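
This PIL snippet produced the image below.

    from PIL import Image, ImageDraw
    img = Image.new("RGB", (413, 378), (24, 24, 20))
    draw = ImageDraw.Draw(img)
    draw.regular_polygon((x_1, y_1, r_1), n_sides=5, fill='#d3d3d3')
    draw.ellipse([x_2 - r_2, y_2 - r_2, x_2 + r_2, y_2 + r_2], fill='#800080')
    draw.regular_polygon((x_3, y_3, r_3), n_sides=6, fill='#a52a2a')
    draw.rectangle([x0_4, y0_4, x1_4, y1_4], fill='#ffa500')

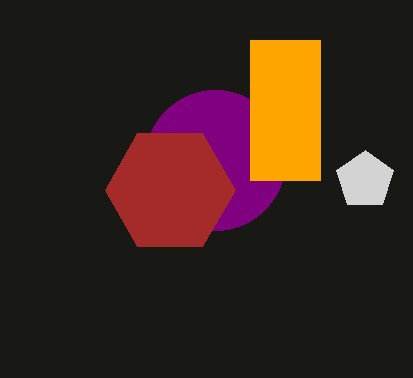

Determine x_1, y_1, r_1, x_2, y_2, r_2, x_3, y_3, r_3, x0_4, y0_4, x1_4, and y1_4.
x_1 = 365
y_1 = 180
r_1 = 30
x_2 = 215
y_2 = 160
r_2 = 70
x_3 = 170
y_3 = 190
r_3 = 65
x0_4 = 250
y0_4 = 40
x1_4 = 320
y1_4 = 180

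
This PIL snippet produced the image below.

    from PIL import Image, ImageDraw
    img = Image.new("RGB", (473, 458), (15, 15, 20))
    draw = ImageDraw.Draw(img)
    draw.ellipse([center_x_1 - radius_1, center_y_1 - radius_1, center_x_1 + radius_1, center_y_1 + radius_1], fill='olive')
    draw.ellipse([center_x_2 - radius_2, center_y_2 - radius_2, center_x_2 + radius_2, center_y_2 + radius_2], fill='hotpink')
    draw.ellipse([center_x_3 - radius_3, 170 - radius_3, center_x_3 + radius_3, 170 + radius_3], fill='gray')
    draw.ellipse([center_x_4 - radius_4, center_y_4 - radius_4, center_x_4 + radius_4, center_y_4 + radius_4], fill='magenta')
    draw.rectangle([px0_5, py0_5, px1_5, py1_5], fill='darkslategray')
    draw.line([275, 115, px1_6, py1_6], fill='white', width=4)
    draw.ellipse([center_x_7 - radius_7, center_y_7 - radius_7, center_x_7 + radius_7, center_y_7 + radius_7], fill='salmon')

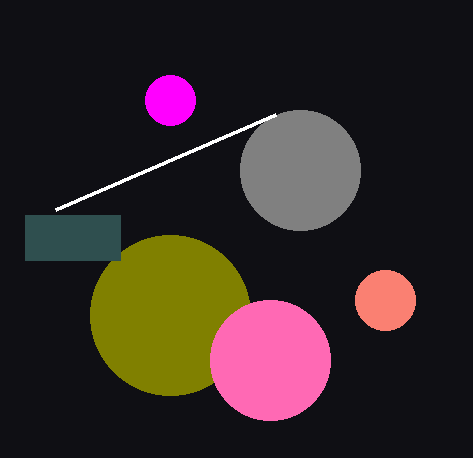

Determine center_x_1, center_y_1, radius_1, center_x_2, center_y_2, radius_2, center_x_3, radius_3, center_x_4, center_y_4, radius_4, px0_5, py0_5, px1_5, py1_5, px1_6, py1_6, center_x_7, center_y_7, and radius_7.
center_x_1 = 170, center_y_1 = 315, radius_1 = 80, center_x_2 = 270, center_y_2 = 360, radius_2 = 60, center_x_3 = 300, radius_3 = 60, center_x_4 = 170, center_y_4 = 100, radius_4 = 25, px0_5 = 25, py0_5 = 215, px1_5 = 120, py1_5 = 260, px1_6 = 55, py1_6 = 210, center_x_7 = 385, center_y_7 = 300, radius_7 = 30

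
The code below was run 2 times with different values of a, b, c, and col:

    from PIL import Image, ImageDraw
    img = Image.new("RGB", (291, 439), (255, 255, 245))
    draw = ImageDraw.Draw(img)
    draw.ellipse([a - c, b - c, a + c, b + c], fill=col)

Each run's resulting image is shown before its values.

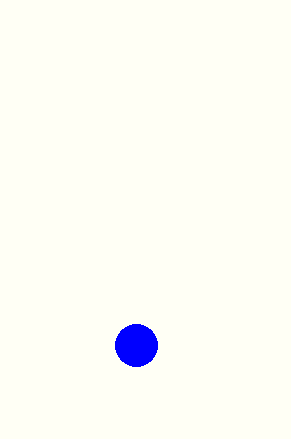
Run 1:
a = 136; b = 345; c = 21; col = 'blue'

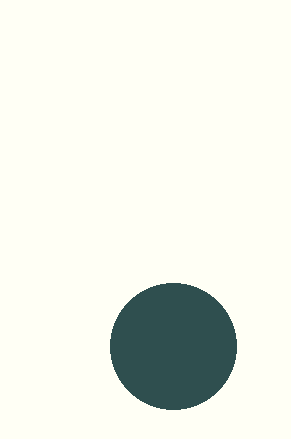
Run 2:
a = 173, b = 346, c = 63, col = 'darkslategray'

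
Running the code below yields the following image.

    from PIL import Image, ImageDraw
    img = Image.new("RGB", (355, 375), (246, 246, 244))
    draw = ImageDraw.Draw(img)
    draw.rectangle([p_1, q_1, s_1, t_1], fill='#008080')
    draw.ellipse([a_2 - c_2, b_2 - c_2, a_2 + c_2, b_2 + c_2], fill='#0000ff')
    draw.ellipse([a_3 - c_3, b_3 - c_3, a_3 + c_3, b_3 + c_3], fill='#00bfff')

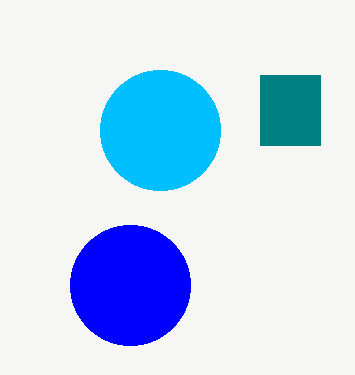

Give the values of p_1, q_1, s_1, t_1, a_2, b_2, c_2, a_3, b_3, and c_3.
p_1 = 260, q_1 = 75, s_1 = 320, t_1 = 145, a_2 = 130, b_2 = 285, c_2 = 60, a_3 = 160, b_3 = 130, c_3 = 60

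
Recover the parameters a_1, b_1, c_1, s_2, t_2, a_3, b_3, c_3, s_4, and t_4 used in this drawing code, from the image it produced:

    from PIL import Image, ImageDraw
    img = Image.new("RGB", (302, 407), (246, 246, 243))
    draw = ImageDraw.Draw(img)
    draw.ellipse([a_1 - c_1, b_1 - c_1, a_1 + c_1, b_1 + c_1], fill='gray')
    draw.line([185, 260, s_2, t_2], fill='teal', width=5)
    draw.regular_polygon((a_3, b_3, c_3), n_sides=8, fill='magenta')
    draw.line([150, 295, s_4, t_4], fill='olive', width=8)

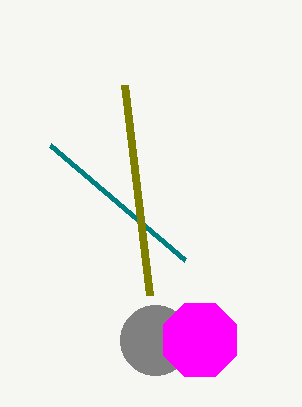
a_1 = 155, b_1 = 340, c_1 = 35, s_2 = 50, t_2 = 145, a_3 = 200, b_3 = 340, c_3 = 40, s_4 = 125, t_4 = 85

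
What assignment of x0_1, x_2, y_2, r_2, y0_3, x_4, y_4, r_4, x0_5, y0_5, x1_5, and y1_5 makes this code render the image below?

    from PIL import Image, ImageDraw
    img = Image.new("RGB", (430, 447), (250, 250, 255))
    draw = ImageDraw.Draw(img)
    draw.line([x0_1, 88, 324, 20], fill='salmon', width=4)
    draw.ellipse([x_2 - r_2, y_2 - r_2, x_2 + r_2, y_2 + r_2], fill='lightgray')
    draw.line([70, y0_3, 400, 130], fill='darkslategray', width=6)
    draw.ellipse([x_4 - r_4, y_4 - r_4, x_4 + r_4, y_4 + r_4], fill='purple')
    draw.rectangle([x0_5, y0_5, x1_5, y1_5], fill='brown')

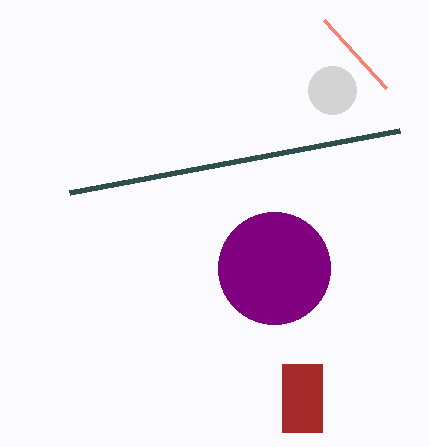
x0_1 = 386; x_2 = 332; y_2 = 90; r_2 = 24; y0_3 = 192; x_4 = 274; y_4 = 268; r_4 = 56; x0_5 = 282; y0_5 = 364; x1_5 = 322; y1_5 = 432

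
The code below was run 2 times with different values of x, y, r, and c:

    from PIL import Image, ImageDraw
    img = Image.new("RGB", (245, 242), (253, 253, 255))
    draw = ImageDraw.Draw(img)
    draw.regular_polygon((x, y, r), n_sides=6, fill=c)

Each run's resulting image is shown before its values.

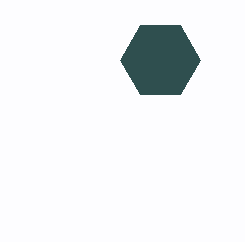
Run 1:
x = 160, y = 60, r = 40, c = 'darkslategray'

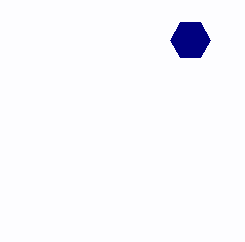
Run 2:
x = 190; y = 40; r = 20; c = 'navy'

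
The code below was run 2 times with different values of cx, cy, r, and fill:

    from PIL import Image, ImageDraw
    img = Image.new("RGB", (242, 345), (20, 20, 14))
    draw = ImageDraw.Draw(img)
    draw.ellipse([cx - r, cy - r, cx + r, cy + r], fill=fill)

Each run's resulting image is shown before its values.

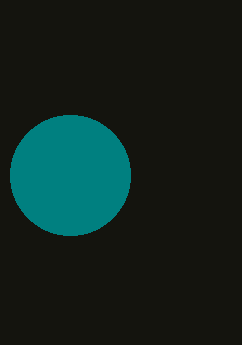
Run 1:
cx = 70
cy = 175
r = 60
fill = 'teal'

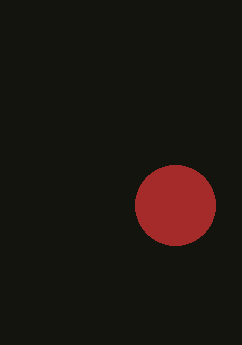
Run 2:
cx = 175; cy = 205; r = 40; fill = 'brown'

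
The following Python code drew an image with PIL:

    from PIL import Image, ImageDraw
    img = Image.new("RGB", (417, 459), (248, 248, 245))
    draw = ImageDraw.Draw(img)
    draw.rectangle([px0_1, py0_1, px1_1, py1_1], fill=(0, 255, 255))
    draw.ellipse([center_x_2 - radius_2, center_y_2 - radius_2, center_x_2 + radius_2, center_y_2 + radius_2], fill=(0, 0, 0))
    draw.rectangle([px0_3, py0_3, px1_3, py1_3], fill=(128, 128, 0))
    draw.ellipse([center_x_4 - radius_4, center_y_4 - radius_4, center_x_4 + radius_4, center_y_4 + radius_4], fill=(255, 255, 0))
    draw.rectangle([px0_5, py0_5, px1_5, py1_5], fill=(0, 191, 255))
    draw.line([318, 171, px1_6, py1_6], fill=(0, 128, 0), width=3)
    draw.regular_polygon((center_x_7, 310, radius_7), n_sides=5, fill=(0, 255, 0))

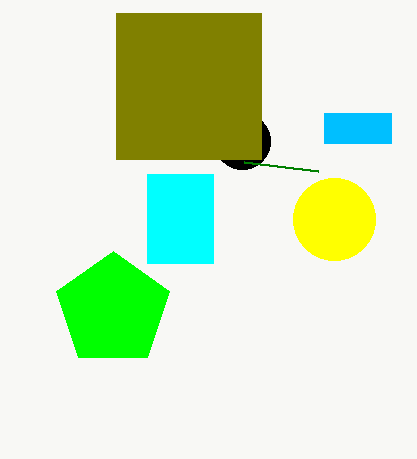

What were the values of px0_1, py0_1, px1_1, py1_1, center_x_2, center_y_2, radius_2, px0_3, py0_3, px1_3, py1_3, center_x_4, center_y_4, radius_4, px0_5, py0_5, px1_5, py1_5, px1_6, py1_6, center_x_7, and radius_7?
px0_1 = 147
py0_1 = 174
px1_1 = 213
py1_1 = 263
center_x_2 = 242
center_y_2 = 141
radius_2 = 28
px0_3 = 116
py0_3 = 13
px1_3 = 261
py1_3 = 159
center_x_4 = 334
center_y_4 = 219
radius_4 = 41
px0_5 = 324
py0_5 = 113
px1_5 = 391
py1_5 = 143
px1_6 = 244
py1_6 = 162
center_x_7 = 113
radius_7 = 59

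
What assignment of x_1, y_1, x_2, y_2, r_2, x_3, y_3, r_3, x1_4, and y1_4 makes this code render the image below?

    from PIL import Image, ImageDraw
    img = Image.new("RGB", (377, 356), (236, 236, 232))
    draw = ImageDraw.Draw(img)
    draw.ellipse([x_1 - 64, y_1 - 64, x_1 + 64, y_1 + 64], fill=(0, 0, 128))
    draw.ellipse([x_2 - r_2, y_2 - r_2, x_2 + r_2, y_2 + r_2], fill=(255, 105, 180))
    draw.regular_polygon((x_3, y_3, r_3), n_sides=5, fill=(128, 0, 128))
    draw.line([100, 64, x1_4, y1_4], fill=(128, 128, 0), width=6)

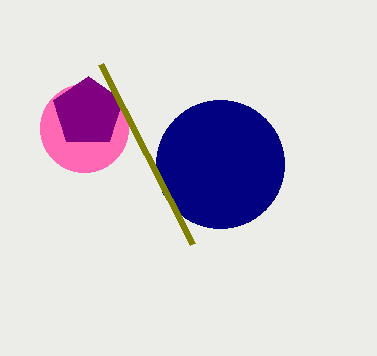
x_1 = 220
y_1 = 164
x_2 = 84
y_2 = 128
r_2 = 44
x_3 = 88
y_3 = 112
r_3 = 36
x1_4 = 192
y1_4 = 244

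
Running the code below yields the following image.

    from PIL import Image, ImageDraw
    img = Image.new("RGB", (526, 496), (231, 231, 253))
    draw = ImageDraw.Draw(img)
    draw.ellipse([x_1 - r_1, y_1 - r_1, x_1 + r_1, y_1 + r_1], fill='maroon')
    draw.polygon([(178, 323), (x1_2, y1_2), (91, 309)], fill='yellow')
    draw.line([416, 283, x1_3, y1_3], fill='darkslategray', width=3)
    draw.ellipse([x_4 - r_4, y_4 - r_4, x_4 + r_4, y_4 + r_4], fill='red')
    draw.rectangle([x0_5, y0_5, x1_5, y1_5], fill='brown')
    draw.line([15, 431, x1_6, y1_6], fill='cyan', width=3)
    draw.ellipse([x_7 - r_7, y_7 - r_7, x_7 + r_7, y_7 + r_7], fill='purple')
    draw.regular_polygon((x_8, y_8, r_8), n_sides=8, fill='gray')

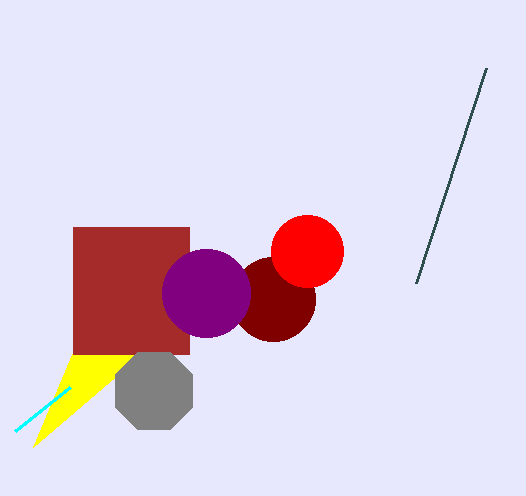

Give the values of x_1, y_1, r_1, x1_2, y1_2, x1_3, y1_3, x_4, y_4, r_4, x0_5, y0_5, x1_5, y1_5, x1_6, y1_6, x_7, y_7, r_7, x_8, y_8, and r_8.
x_1 = 273; y_1 = 299; r_1 = 42; x1_2 = 33; y1_2 = 447; x1_3 = 486; y1_3 = 68; x_4 = 307; y_4 = 251; r_4 = 36; x0_5 = 73; y0_5 = 227; x1_5 = 189; y1_5 = 354; x1_6 = 70; y1_6 = 387; x_7 = 206; y_7 = 293; r_7 = 44; x_8 = 154; y_8 = 391; r_8 = 42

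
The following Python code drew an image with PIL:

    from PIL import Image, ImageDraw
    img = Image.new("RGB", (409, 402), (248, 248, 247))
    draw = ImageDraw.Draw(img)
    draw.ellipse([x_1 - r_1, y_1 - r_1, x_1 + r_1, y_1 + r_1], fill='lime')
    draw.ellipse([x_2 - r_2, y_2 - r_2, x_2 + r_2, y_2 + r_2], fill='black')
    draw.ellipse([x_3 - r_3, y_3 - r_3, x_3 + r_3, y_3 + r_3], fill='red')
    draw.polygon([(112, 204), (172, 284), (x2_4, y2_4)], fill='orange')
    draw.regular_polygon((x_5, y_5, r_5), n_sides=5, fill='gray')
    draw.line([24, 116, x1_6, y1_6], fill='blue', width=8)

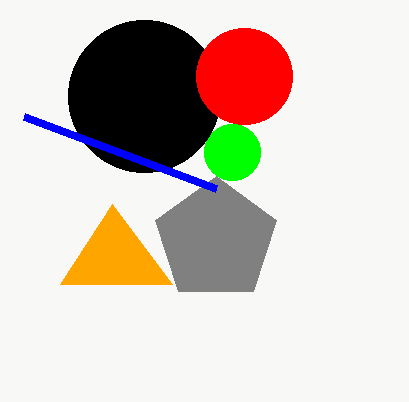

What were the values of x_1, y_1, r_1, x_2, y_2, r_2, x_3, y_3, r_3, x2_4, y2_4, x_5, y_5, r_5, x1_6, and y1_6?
x_1 = 232
y_1 = 152
r_1 = 28
x_2 = 144
y_2 = 96
r_2 = 76
x_3 = 244
y_3 = 76
r_3 = 48
x2_4 = 60
y2_4 = 284
x_5 = 216
y_5 = 240
r_5 = 64
x1_6 = 216
y1_6 = 188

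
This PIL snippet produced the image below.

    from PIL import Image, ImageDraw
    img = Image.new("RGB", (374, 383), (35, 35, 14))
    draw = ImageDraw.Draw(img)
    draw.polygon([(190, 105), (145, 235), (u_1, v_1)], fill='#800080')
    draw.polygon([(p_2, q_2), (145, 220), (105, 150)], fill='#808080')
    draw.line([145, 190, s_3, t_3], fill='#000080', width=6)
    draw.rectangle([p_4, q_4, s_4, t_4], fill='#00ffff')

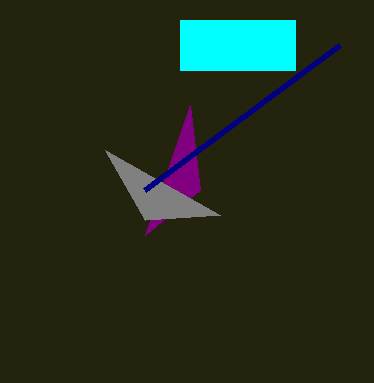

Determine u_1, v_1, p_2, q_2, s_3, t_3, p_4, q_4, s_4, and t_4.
u_1 = 200, v_1 = 190, p_2 = 220, q_2 = 215, s_3 = 340, t_3 = 45, p_4 = 180, q_4 = 20, s_4 = 295, t_4 = 70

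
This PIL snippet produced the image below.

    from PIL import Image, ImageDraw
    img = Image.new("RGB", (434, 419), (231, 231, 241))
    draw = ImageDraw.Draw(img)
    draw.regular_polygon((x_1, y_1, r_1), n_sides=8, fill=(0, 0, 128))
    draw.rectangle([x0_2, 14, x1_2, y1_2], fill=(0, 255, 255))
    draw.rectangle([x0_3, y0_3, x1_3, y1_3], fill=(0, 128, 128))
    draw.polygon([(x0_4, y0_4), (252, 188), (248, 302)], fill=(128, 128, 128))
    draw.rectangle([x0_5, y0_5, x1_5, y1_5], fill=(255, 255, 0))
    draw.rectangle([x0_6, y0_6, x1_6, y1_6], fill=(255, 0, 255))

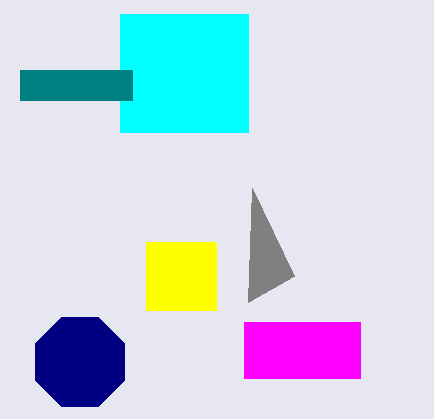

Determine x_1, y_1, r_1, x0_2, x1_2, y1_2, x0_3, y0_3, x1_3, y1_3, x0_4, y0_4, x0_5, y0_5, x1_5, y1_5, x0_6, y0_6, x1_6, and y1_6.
x_1 = 80; y_1 = 362; r_1 = 48; x0_2 = 120; x1_2 = 248; y1_2 = 132; x0_3 = 20; y0_3 = 70; x1_3 = 132; y1_3 = 100; x0_4 = 294; y0_4 = 276; x0_5 = 146; y0_5 = 242; x1_5 = 216; y1_5 = 310; x0_6 = 244; y0_6 = 322; x1_6 = 360; y1_6 = 378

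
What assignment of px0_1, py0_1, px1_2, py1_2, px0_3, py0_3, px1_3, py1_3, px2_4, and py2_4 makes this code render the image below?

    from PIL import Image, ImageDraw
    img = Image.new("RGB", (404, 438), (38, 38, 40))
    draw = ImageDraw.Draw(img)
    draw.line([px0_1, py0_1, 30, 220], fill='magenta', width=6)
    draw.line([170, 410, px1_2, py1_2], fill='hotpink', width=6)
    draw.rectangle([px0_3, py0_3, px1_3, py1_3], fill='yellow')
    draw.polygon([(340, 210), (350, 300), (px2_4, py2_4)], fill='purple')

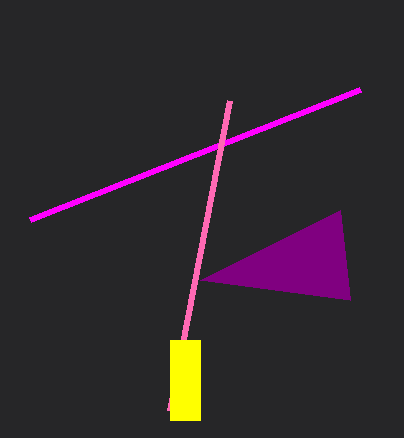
px0_1 = 360, py0_1 = 90, px1_2 = 230, py1_2 = 100, px0_3 = 170, py0_3 = 340, px1_3 = 200, py1_3 = 420, px2_4 = 200, py2_4 = 280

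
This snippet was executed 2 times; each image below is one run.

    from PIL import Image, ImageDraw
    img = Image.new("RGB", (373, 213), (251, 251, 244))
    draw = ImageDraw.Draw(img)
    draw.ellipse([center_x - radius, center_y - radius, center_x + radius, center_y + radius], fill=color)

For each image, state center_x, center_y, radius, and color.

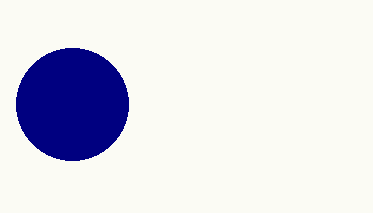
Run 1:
center_x = 72; center_y = 104; radius = 56; color = 'navy'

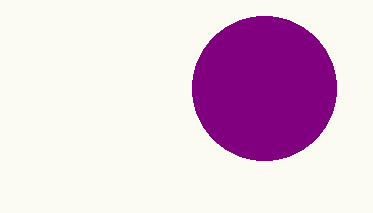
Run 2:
center_x = 264; center_y = 88; radius = 72; color = 'purple'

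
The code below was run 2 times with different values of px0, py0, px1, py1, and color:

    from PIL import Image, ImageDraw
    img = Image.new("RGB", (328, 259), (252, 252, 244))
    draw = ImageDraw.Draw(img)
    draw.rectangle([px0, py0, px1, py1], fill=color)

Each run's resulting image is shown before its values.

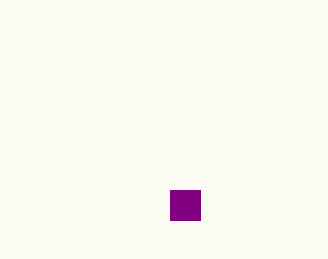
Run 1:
px0 = 170
py0 = 190
px1 = 200
py1 = 220
color = 'purple'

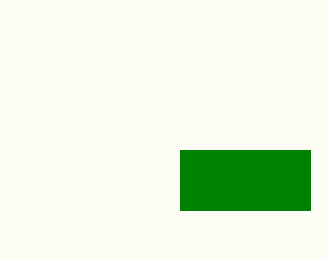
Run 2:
px0 = 180, py0 = 150, px1 = 310, py1 = 210, color = 'green'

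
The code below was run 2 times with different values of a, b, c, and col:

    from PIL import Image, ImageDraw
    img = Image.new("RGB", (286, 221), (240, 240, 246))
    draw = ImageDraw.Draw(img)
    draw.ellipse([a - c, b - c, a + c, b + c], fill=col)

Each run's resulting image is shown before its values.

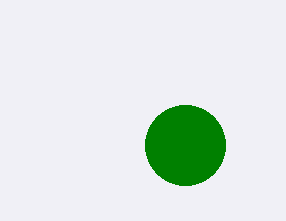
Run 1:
a = 185; b = 145; c = 40; col = 'green'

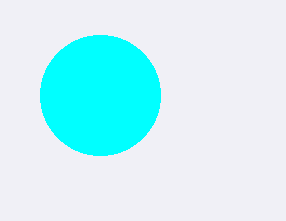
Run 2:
a = 100
b = 95
c = 60
col = 'cyan'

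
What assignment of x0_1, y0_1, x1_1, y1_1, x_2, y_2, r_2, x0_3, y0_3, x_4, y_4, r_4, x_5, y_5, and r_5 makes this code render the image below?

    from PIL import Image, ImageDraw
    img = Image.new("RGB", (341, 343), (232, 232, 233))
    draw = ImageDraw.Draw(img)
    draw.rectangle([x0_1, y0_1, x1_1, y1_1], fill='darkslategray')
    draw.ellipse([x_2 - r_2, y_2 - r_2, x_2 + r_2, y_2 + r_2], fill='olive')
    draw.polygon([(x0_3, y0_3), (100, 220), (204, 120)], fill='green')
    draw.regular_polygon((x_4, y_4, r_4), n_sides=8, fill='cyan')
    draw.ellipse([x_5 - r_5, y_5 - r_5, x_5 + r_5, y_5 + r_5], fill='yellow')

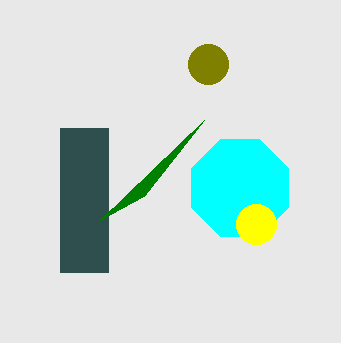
x0_1 = 60; y0_1 = 128; x1_1 = 108; y1_1 = 272; x_2 = 208; y_2 = 64; r_2 = 20; x0_3 = 144; y0_3 = 196; x_4 = 240; y_4 = 188; r_4 = 52; x_5 = 256; y_5 = 224; r_5 = 20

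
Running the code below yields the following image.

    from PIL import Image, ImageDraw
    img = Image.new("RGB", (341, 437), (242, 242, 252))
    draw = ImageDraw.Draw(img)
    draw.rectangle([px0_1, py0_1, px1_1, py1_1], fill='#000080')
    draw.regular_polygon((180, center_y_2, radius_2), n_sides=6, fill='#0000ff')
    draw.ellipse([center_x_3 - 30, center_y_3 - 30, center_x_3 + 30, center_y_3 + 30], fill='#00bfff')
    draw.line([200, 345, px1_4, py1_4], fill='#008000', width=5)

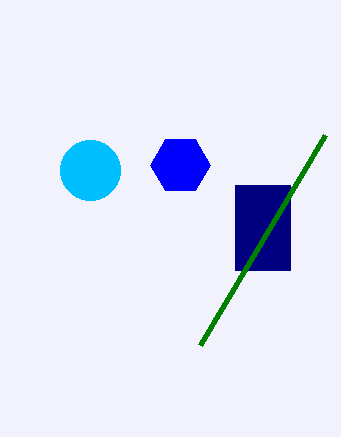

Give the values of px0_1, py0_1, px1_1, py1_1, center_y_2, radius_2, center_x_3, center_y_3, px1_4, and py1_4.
px0_1 = 235, py0_1 = 185, px1_1 = 290, py1_1 = 270, center_y_2 = 165, radius_2 = 30, center_x_3 = 90, center_y_3 = 170, px1_4 = 325, py1_4 = 135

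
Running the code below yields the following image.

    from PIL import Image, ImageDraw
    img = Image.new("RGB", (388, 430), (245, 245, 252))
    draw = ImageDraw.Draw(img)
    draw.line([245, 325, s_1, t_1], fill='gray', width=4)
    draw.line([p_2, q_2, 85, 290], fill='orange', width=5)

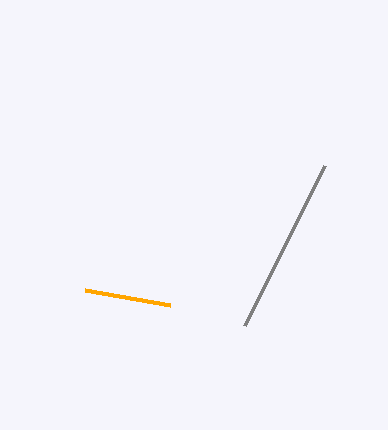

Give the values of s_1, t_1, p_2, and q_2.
s_1 = 325, t_1 = 165, p_2 = 170, q_2 = 305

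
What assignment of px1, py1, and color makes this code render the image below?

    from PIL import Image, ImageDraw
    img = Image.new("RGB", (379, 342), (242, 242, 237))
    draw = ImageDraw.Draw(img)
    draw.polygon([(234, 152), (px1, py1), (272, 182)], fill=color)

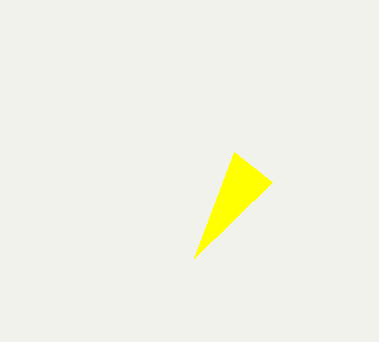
px1 = 194; py1 = 258; color = 'yellow'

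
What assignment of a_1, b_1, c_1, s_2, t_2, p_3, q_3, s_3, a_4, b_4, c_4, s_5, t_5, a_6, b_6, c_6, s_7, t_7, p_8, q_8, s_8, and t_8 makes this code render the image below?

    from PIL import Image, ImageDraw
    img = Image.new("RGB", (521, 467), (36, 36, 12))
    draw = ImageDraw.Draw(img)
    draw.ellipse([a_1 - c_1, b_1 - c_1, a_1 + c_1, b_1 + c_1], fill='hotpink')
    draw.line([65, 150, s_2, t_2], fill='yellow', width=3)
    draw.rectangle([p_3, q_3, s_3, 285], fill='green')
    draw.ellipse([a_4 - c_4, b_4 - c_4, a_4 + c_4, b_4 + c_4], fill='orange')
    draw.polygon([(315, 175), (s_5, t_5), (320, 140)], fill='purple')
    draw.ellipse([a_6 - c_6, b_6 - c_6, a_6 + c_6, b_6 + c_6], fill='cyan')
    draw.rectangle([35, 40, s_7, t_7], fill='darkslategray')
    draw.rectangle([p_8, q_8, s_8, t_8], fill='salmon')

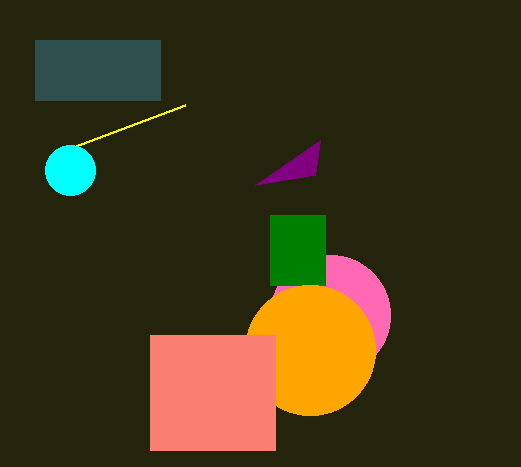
a_1 = 330
b_1 = 315
c_1 = 60
s_2 = 185
t_2 = 105
p_3 = 270
q_3 = 215
s_3 = 325
a_4 = 310
b_4 = 350
c_4 = 65
s_5 = 255
t_5 = 185
a_6 = 70
b_6 = 170
c_6 = 25
s_7 = 160
t_7 = 100
p_8 = 150
q_8 = 335
s_8 = 275
t_8 = 450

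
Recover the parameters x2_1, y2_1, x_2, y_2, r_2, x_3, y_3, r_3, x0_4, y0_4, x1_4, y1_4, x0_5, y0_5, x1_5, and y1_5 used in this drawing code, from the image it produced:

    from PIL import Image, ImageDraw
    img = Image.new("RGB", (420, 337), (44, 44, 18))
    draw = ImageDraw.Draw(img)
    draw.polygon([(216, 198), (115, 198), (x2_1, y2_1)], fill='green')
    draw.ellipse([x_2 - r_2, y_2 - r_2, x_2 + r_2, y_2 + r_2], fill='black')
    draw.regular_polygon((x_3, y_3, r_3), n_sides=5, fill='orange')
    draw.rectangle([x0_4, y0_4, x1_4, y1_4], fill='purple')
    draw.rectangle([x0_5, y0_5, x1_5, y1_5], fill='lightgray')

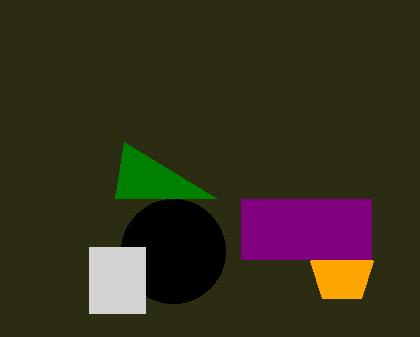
x2_1 = 124
y2_1 = 142
x_2 = 173
y_2 = 251
r_2 = 52
x_3 = 342
y_3 = 272
r_3 = 33
x0_4 = 241
y0_4 = 199
x1_4 = 371
y1_4 = 259
x0_5 = 89
y0_5 = 247
x1_5 = 145
y1_5 = 313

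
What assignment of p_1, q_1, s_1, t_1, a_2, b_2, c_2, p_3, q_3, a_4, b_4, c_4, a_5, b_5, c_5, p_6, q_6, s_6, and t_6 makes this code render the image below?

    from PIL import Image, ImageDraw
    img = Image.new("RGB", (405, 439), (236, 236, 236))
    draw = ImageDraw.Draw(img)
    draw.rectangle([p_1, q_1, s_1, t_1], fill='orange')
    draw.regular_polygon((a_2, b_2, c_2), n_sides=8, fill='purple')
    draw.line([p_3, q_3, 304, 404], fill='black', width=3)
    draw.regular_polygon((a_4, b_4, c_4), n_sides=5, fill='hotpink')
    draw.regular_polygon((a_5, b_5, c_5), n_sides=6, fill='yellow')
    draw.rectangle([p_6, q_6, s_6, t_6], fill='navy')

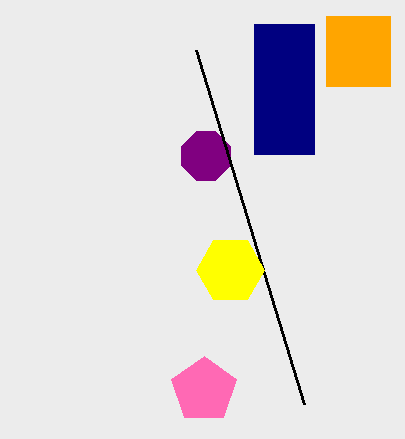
p_1 = 326, q_1 = 16, s_1 = 390, t_1 = 86, a_2 = 206, b_2 = 156, c_2 = 26, p_3 = 196, q_3 = 50, a_4 = 204, b_4 = 390, c_4 = 34, a_5 = 230, b_5 = 270, c_5 = 34, p_6 = 254, q_6 = 24, s_6 = 314, t_6 = 154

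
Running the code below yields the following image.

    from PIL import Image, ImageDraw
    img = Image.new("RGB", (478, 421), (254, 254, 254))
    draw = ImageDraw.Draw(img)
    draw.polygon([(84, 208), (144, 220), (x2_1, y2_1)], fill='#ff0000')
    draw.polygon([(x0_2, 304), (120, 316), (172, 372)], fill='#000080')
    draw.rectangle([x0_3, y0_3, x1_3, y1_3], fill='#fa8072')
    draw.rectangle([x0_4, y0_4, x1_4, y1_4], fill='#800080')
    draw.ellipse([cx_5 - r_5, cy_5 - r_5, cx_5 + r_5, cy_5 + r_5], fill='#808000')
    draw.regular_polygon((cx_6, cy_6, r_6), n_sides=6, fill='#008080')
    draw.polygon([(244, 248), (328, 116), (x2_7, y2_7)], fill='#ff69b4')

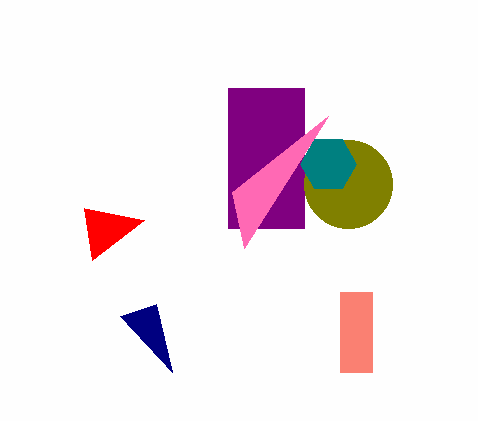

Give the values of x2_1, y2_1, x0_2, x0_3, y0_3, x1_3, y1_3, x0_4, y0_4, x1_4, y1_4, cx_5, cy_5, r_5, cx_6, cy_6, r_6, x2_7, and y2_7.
x2_1 = 92; y2_1 = 260; x0_2 = 156; x0_3 = 340; y0_3 = 292; x1_3 = 372; y1_3 = 372; x0_4 = 228; y0_4 = 88; x1_4 = 304; y1_4 = 228; cx_5 = 348; cy_5 = 184; r_5 = 44; cx_6 = 328; cy_6 = 164; r_6 = 28; x2_7 = 232; y2_7 = 192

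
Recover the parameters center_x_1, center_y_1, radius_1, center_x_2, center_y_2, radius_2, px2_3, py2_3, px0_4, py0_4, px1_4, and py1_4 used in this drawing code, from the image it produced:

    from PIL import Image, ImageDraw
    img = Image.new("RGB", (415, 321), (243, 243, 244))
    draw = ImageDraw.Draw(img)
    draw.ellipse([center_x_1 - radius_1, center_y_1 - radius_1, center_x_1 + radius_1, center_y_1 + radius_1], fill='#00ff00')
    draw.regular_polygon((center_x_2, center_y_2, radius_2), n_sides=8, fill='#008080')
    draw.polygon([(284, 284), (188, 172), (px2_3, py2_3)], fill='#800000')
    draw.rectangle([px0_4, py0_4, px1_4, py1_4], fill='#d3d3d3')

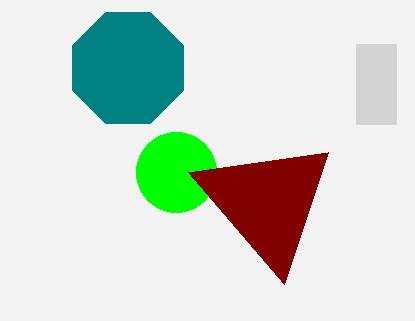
center_x_1 = 176; center_y_1 = 172; radius_1 = 40; center_x_2 = 128; center_y_2 = 68; radius_2 = 60; px2_3 = 328; py2_3 = 152; px0_4 = 356; py0_4 = 44; px1_4 = 396; py1_4 = 124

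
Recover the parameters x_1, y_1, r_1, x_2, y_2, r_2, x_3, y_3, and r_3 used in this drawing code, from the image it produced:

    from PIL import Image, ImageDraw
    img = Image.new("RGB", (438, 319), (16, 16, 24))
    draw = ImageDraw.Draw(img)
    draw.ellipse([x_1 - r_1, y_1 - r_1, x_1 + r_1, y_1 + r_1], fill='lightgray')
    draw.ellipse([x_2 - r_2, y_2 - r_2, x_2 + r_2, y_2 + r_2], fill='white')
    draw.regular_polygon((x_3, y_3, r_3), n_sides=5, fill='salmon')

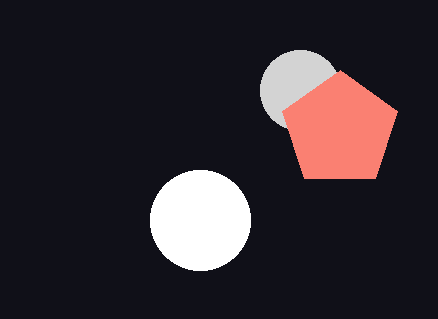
x_1 = 300
y_1 = 90
r_1 = 40
x_2 = 200
y_2 = 220
r_2 = 50
x_3 = 340
y_3 = 130
r_3 = 60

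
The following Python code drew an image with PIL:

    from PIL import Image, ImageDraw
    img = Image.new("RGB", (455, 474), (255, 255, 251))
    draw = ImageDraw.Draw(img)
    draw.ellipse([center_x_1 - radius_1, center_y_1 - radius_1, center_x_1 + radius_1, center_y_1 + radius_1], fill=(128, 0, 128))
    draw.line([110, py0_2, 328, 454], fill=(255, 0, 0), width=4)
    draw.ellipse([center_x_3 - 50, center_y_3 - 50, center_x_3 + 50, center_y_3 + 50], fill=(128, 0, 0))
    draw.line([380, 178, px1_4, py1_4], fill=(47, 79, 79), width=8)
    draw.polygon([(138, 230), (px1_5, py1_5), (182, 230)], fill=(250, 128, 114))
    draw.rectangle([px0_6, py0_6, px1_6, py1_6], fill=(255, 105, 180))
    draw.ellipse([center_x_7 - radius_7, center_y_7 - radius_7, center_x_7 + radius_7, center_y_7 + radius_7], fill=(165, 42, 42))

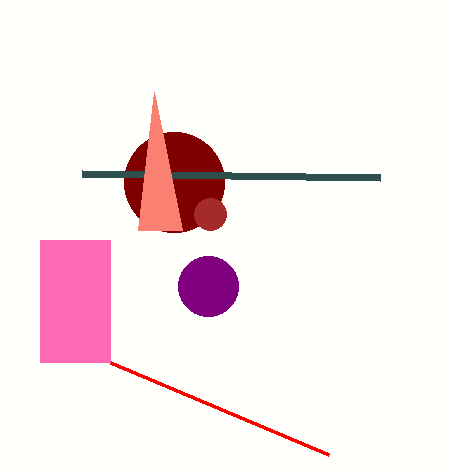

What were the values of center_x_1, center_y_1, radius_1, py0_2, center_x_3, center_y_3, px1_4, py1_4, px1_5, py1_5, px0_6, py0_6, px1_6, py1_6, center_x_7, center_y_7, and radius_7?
center_x_1 = 208
center_y_1 = 286
radius_1 = 30
py0_2 = 362
center_x_3 = 174
center_y_3 = 182
px1_4 = 82
py1_4 = 174
px1_5 = 154
py1_5 = 92
px0_6 = 40
py0_6 = 240
px1_6 = 110
py1_6 = 362
center_x_7 = 210
center_y_7 = 214
radius_7 = 16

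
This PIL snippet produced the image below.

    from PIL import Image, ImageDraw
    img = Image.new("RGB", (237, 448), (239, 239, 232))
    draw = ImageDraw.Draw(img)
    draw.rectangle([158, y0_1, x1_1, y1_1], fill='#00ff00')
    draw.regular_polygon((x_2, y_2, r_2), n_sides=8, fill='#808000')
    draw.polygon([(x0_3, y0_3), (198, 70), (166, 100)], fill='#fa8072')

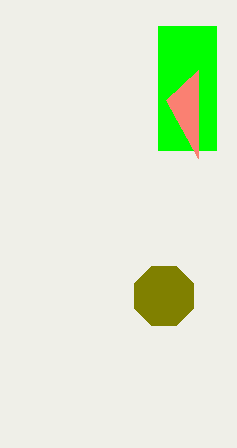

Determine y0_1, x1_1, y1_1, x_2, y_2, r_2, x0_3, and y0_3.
y0_1 = 26; x1_1 = 216; y1_1 = 150; x_2 = 164; y_2 = 296; r_2 = 32; x0_3 = 198; y0_3 = 158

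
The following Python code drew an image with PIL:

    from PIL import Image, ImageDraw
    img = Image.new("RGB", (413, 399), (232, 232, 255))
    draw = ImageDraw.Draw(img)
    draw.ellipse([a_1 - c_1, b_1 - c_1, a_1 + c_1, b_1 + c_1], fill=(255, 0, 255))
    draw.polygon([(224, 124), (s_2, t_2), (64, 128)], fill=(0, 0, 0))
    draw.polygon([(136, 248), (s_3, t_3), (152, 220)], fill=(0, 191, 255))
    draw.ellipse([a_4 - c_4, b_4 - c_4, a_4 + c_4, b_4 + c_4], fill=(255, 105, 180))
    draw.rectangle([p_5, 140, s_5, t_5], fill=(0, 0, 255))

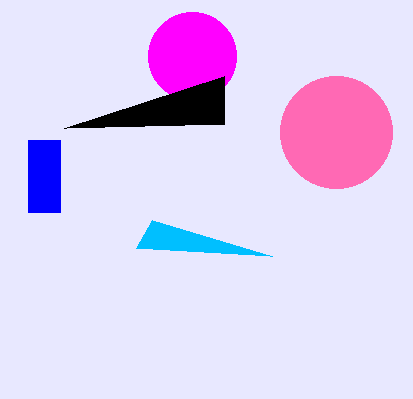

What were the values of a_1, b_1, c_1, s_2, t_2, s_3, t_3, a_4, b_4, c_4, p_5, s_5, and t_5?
a_1 = 192, b_1 = 56, c_1 = 44, s_2 = 224, t_2 = 76, s_3 = 272, t_3 = 256, a_4 = 336, b_4 = 132, c_4 = 56, p_5 = 28, s_5 = 60, t_5 = 212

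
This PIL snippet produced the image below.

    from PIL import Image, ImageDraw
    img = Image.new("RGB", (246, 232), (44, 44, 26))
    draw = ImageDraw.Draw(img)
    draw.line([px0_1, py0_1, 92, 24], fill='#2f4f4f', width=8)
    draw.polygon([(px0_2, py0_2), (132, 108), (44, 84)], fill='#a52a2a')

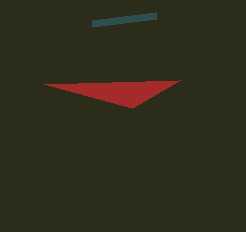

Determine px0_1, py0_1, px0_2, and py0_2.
px0_1 = 156
py0_1 = 16
px0_2 = 180
py0_2 = 80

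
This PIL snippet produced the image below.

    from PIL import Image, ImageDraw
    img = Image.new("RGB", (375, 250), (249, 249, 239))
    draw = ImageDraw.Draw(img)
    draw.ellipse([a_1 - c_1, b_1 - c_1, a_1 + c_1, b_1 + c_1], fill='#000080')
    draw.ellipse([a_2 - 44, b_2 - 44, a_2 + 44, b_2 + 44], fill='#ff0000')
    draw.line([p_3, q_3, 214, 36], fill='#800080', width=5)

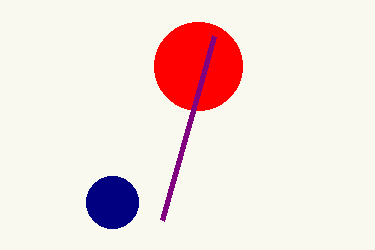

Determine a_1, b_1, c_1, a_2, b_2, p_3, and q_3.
a_1 = 112, b_1 = 202, c_1 = 26, a_2 = 198, b_2 = 66, p_3 = 162, q_3 = 220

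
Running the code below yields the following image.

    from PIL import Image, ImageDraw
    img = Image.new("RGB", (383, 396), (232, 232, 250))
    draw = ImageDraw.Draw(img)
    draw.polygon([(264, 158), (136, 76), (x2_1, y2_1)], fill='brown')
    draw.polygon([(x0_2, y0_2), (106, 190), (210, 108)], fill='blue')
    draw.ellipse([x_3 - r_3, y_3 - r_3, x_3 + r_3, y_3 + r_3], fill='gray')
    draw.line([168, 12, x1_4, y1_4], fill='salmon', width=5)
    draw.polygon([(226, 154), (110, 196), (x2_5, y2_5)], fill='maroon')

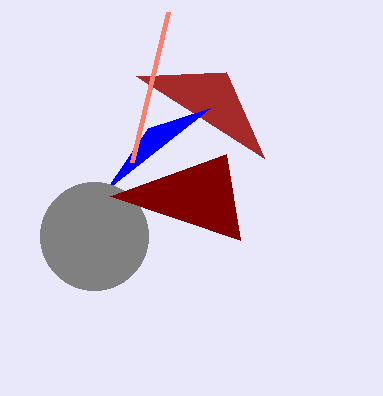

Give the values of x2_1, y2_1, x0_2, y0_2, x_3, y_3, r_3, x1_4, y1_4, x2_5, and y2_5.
x2_1 = 226; y2_1 = 72; x0_2 = 148; y0_2 = 128; x_3 = 94; y_3 = 236; r_3 = 54; x1_4 = 132; y1_4 = 162; x2_5 = 240; y2_5 = 240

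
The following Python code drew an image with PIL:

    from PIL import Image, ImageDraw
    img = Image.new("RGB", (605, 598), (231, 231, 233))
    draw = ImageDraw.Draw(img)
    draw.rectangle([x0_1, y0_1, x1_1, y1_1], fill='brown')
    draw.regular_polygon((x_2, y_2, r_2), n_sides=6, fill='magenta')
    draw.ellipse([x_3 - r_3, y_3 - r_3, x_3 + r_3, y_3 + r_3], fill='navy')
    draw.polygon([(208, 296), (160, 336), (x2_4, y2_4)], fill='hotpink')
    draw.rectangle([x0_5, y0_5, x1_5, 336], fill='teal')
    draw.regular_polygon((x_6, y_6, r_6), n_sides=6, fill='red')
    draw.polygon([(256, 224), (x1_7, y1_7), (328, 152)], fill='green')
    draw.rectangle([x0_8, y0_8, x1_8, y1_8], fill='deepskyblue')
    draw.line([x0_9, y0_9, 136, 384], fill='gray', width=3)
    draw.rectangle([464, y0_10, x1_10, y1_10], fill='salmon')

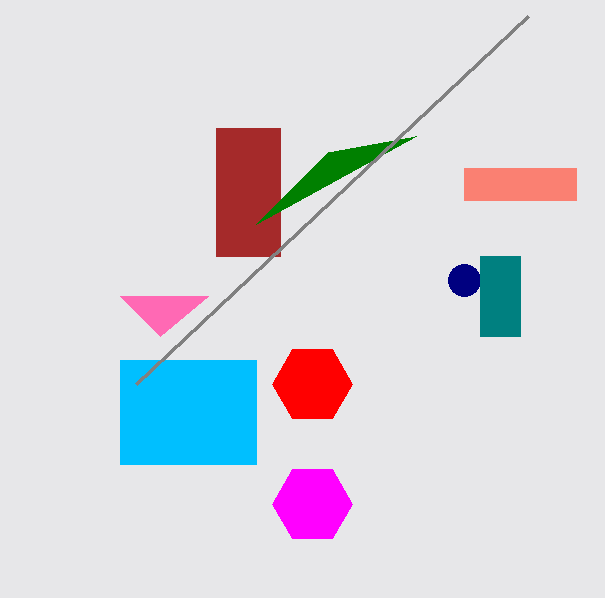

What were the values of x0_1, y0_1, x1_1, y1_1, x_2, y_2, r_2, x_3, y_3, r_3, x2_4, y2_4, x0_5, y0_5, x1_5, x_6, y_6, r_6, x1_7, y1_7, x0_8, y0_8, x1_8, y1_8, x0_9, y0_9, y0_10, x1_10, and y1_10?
x0_1 = 216, y0_1 = 128, x1_1 = 280, y1_1 = 256, x_2 = 312, y_2 = 504, r_2 = 40, x_3 = 464, y_3 = 280, r_3 = 16, x2_4 = 120, y2_4 = 296, x0_5 = 480, y0_5 = 256, x1_5 = 520, x_6 = 312, y_6 = 384, r_6 = 40, x1_7 = 416, y1_7 = 136, x0_8 = 120, y0_8 = 360, x1_8 = 256, y1_8 = 464, x0_9 = 528, y0_9 = 16, y0_10 = 168, x1_10 = 576, y1_10 = 200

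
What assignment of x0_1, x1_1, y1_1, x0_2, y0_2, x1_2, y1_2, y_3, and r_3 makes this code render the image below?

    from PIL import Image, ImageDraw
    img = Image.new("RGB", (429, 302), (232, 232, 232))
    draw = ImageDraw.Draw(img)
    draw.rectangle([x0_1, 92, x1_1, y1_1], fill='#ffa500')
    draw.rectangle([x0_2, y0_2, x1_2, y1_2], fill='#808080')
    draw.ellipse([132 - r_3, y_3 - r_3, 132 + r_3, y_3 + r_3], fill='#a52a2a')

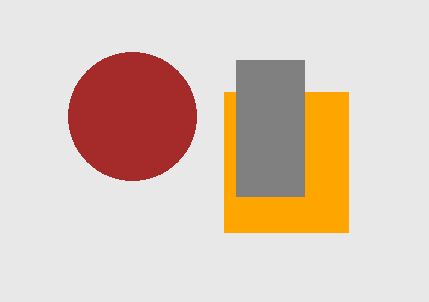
x0_1 = 224; x1_1 = 348; y1_1 = 232; x0_2 = 236; y0_2 = 60; x1_2 = 304; y1_2 = 196; y_3 = 116; r_3 = 64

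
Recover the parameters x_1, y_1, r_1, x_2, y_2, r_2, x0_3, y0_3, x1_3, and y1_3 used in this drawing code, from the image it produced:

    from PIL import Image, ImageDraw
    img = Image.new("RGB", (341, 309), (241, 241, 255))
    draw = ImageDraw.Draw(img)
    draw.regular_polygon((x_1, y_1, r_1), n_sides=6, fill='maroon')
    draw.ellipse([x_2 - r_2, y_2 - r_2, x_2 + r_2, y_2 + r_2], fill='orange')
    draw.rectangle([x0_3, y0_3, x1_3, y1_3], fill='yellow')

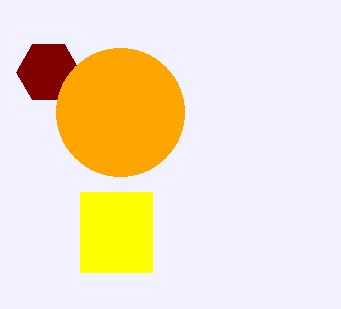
x_1 = 48, y_1 = 72, r_1 = 32, x_2 = 120, y_2 = 112, r_2 = 64, x0_3 = 80, y0_3 = 192, x1_3 = 152, y1_3 = 272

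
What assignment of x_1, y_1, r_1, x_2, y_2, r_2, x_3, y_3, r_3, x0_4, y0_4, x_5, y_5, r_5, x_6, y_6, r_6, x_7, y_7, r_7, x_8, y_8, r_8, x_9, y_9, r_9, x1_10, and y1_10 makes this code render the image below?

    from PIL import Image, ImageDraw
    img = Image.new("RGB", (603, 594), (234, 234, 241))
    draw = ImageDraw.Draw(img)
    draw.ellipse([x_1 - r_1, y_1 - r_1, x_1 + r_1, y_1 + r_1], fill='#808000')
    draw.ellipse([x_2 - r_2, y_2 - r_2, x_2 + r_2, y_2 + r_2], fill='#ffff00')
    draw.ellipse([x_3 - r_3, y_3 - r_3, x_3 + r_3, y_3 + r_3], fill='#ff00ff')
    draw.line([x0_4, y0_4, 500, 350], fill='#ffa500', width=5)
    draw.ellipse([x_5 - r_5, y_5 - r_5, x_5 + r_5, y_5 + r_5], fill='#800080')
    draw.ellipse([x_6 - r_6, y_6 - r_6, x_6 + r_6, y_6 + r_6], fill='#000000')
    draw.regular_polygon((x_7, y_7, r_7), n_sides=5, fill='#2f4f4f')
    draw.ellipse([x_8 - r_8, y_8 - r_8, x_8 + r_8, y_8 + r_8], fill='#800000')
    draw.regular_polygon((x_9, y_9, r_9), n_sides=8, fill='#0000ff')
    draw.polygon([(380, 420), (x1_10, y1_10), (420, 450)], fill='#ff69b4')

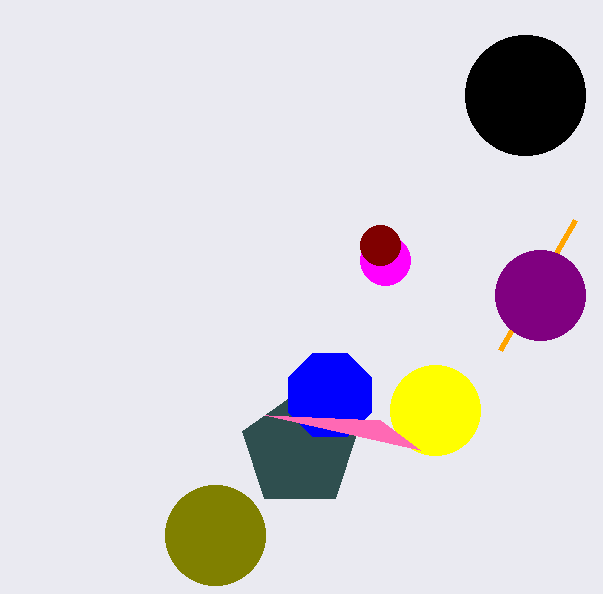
x_1 = 215
y_1 = 535
r_1 = 50
x_2 = 435
y_2 = 410
r_2 = 45
x_3 = 385
y_3 = 260
r_3 = 25
x0_4 = 575
y0_4 = 220
x_5 = 540
y_5 = 295
r_5 = 45
x_6 = 525
y_6 = 95
r_6 = 60
x_7 = 300
y_7 = 450
r_7 = 60
x_8 = 380
y_8 = 245
r_8 = 20
x_9 = 330
y_9 = 395
r_9 = 45
x1_10 = 265
y1_10 = 415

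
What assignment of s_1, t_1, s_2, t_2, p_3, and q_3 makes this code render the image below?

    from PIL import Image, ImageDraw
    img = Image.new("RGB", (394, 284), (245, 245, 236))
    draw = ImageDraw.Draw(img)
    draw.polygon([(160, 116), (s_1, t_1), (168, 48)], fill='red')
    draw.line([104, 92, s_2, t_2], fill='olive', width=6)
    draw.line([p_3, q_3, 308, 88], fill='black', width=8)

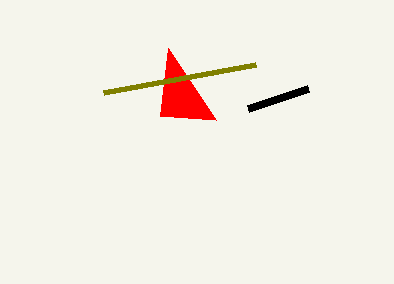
s_1 = 216, t_1 = 120, s_2 = 256, t_2 = 64, p_3 = 248, q_3 = 108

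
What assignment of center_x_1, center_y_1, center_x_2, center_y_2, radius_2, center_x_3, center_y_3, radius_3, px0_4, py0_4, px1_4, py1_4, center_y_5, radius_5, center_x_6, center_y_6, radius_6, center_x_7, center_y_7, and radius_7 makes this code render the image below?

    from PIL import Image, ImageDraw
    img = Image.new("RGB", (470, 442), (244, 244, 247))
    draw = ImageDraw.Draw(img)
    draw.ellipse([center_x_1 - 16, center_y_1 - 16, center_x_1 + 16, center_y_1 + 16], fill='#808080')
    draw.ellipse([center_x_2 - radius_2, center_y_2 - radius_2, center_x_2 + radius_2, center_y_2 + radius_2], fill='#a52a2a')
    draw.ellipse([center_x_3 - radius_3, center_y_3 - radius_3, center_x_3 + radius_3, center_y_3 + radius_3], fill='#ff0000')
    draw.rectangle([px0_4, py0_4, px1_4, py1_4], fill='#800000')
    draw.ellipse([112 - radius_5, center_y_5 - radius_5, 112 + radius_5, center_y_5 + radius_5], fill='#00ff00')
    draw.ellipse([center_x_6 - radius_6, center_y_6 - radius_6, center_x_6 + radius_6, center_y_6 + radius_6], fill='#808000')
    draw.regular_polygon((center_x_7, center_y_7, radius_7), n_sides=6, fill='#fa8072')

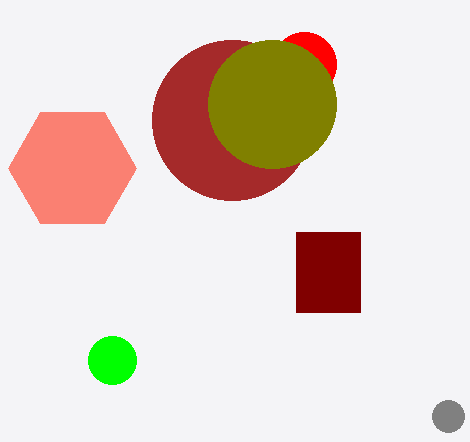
center_x_1 = 448
center_y_1 = 416
center_x_2 = 232
center_y_2 = 120
radius_2 = 80
center_x_3 = 304
center_y_3 = 64
radius_3 = 32
px0_4 = 296
py0_4 = 232
px1_4 = 360
py1_4 = 312
center_y_5 = 360
radius_5 = 24
center_x_6 = 272
center_y_6 = 104
radius_6 = 64
center_x_7 = 72
center_y_7 = 168
radius_7 = 64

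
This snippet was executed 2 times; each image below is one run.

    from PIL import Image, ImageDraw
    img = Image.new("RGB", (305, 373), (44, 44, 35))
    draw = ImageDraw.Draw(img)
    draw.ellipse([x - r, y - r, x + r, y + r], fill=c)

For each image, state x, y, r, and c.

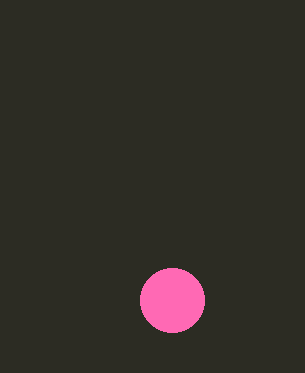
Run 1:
x = 172; y = 300; r = 32; c = 'hotpink'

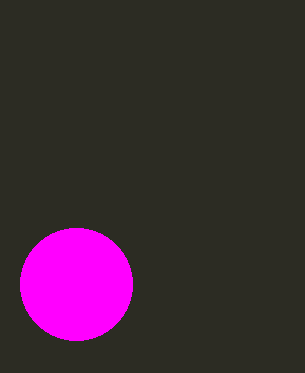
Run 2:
x = 76, y = 284, r = 56, c = 'magenta'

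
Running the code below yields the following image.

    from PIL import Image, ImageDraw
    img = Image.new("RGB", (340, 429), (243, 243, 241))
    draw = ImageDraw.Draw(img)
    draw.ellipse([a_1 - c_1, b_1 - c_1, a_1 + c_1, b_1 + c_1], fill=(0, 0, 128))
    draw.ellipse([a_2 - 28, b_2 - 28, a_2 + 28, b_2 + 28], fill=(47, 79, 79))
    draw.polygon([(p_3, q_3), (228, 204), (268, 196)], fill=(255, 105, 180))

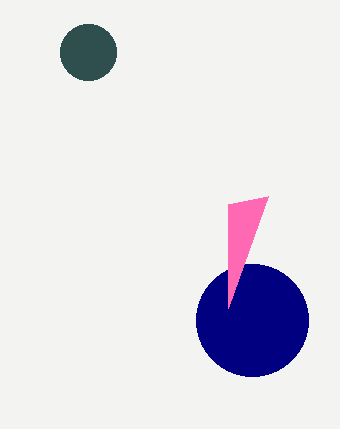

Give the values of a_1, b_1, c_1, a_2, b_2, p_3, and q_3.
a_1 = 252, b_1 = 320, c_1 = 56, a_2 = 88, b_2 = 52, p_3 = 228, q_3 = 308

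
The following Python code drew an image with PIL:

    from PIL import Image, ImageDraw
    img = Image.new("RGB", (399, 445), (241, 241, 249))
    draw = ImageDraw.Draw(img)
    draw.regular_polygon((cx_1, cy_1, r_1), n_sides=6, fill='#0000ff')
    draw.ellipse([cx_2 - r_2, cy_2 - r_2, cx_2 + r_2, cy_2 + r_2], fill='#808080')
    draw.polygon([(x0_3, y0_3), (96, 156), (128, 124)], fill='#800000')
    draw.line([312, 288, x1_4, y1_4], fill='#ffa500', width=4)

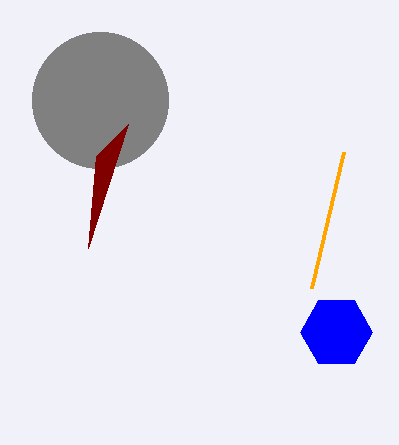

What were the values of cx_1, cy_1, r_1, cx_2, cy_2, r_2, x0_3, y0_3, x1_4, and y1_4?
cx_1 = 336
cy_1 = 332
r_1 = 36
cx_2 = 100
cy_2 = 100
r_2 = 68
x0_3 = 88
y0_3 = 248
x1_4 = 344
y1_4 = 152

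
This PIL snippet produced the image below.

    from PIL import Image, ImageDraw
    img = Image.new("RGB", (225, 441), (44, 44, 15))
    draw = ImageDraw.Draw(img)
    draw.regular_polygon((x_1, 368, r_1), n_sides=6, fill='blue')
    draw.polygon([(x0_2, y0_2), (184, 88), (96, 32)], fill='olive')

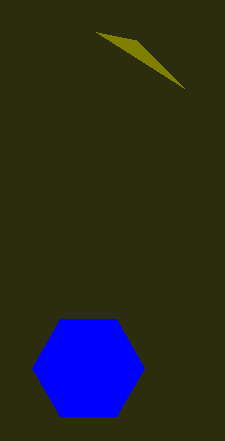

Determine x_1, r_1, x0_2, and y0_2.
x_1 = 88; r_1 = 56; x0_2 = 136; y0_2 = 40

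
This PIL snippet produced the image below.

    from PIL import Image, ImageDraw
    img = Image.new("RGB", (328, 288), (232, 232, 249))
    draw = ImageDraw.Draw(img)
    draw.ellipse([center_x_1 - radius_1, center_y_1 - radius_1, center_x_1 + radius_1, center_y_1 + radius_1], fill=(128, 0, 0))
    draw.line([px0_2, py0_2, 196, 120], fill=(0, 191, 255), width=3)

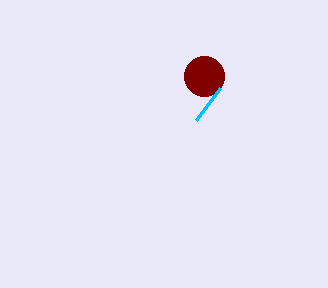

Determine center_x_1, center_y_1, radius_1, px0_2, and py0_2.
center_x_1 = 204
center_y_1 = 76
radius_1 = 20
px0_2 = 220
py0_2 = 88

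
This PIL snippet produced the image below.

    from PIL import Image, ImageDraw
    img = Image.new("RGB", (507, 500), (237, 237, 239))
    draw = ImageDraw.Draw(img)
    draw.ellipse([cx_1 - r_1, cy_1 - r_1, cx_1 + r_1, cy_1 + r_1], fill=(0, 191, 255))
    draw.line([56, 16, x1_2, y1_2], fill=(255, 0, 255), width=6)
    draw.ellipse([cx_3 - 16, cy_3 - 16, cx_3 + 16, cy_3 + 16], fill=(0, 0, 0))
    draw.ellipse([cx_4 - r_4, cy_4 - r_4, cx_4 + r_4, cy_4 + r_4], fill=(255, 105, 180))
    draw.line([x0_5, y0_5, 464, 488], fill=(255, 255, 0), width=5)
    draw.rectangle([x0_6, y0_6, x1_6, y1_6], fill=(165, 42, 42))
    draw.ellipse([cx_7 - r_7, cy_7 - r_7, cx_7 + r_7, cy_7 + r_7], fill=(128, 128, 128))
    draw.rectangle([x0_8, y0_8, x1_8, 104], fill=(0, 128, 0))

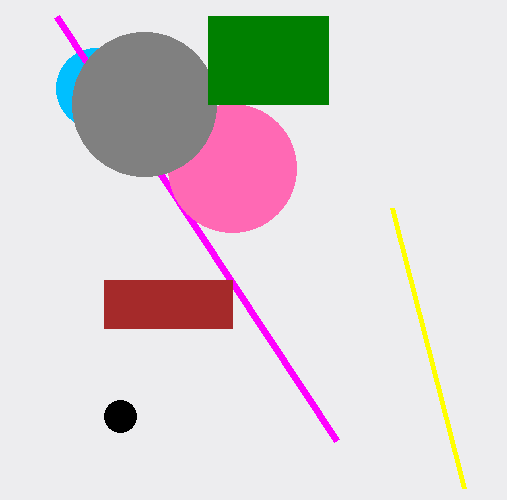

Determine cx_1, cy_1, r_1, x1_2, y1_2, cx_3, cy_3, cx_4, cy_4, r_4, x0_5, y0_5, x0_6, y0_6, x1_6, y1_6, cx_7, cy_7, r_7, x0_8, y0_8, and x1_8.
cx_1 = 96; cy_1 = 88; r_1 = 40; x1_2 = 336; y1_2 = 440; cx_3 = 120; cy_3 = 416; cx_4 = 232; cy_4 = 168; r_4 = 64; x0_5 = 392; y0_5 = 208; x0_6 = 104; y0_6 = 280; x1_6 = 232; y1_6 = 328; cx_7 = 144; cy_7 = 104; r_7 = 72; x0_8 = 208; y0_8 = 16; x1_8 = 328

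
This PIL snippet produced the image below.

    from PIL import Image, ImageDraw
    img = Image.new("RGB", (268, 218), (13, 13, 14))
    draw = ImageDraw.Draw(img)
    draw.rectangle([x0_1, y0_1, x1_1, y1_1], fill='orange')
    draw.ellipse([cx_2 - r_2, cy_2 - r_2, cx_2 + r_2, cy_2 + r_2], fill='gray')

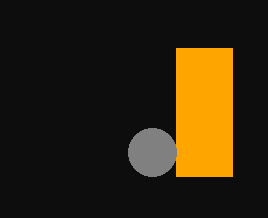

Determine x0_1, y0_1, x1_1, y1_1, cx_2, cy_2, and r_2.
x0_1 = 176; y0_1 = 48; x1_1 = 232; y1_1 = 176; cx_2 = 152; cy_2 = 152; r_2 = 24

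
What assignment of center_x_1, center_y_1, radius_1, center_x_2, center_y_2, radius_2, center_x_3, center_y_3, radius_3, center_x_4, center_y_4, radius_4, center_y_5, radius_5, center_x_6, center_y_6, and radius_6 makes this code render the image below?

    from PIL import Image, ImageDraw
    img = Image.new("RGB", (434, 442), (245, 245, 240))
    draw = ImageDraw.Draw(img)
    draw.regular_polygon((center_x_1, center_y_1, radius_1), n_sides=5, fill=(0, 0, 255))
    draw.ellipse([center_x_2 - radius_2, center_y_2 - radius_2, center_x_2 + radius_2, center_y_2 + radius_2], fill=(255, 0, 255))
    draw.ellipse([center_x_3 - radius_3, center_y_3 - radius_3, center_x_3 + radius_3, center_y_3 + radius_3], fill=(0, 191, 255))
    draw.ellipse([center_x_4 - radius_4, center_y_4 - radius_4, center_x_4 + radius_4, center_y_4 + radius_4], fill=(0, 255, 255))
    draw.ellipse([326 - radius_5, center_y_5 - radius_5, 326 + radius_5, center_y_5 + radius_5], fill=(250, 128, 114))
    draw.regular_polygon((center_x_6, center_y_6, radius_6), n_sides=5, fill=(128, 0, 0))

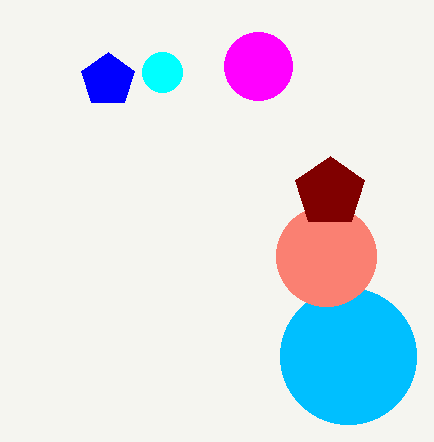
center_x_1 = 108
center_y_1 = 80
radius_1 = 28
center_x_2 = 258
center_y_2 = 66
radius_2 = 34
center_x_3 = 348
center_y_3 = 356
radius_3 = 68
center_x_4 = 162
center_y_4 = 72
radius_4 = 20
center_y_5 = 256
radius_5 = 50
center_x_6 = 330
center_y_6 = 192
radius_6 = 36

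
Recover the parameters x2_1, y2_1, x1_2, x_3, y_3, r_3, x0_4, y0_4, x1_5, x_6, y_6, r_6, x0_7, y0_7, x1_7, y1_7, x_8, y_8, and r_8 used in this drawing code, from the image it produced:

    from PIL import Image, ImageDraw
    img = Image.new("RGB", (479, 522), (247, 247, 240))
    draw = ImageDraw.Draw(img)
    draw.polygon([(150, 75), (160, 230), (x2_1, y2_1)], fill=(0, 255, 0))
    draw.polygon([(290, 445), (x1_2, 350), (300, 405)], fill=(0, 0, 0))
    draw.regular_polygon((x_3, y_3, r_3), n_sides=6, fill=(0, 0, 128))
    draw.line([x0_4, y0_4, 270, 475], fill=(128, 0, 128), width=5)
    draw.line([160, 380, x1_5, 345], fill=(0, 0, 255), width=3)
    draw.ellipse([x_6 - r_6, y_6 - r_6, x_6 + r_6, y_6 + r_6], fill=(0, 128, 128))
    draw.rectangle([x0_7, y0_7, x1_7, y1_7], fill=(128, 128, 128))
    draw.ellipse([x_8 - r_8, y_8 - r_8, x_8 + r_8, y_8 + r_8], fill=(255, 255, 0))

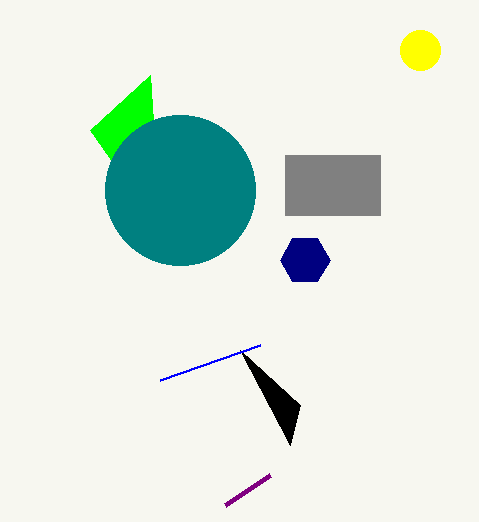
x2_1 = 90
y2_1 = 130
x1_2 = 240
x_3 = 305
y_3 = 260
r_3 = 25
x0_4 = 225
y0_4 = 505
x1_5 = 260
x_6 = 180
y_6 = 190
r_6 = 75
x0_7 = 285
y0_7 = 155
x1_7 = 380
y1_7 = 215
x_8 = 420
y_8 = 50
r_8 = 20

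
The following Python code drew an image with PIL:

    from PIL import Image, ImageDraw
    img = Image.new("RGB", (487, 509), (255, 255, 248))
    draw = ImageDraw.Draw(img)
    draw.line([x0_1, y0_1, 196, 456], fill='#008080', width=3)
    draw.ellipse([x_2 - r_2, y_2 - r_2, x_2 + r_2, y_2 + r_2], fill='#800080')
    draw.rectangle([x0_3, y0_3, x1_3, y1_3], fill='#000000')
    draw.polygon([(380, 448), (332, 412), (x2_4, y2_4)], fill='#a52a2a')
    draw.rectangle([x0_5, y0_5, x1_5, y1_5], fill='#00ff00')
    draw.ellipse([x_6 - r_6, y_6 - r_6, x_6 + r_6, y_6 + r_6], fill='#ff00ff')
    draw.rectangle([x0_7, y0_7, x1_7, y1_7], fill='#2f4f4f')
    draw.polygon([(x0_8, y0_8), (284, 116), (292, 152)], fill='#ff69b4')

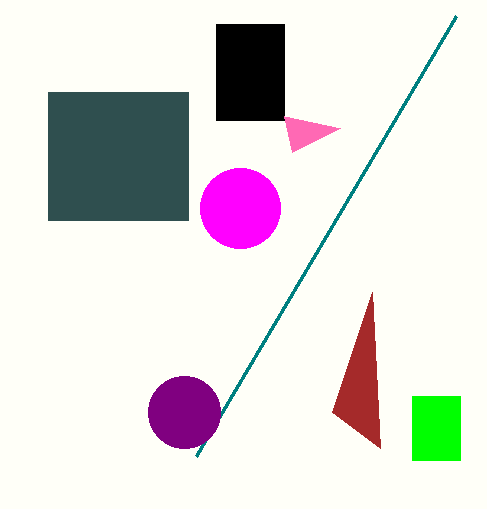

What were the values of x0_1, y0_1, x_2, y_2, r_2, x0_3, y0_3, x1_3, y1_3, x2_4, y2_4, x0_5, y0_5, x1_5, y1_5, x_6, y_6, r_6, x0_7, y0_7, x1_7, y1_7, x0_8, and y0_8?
x0_1 = 456, y0_1 = 16, x_2 = 184, y_2 = 412, r_2 = 36, x0_3 = 216, y0_3 = 24, x1_3 = 284, y1_3 = 120, x2_4 = 372, y2_4 = 292, x0_5 = 412, y0_5 = 396, x1_5 = 460, y1_5 = 460, x_6 = 240, y_6 = 208, r_6 = 40, x0_7 = 48, y0_7 = 92, x1_7 = 188, y1_7 = 220, x0_8 = 340, y0_8 = 128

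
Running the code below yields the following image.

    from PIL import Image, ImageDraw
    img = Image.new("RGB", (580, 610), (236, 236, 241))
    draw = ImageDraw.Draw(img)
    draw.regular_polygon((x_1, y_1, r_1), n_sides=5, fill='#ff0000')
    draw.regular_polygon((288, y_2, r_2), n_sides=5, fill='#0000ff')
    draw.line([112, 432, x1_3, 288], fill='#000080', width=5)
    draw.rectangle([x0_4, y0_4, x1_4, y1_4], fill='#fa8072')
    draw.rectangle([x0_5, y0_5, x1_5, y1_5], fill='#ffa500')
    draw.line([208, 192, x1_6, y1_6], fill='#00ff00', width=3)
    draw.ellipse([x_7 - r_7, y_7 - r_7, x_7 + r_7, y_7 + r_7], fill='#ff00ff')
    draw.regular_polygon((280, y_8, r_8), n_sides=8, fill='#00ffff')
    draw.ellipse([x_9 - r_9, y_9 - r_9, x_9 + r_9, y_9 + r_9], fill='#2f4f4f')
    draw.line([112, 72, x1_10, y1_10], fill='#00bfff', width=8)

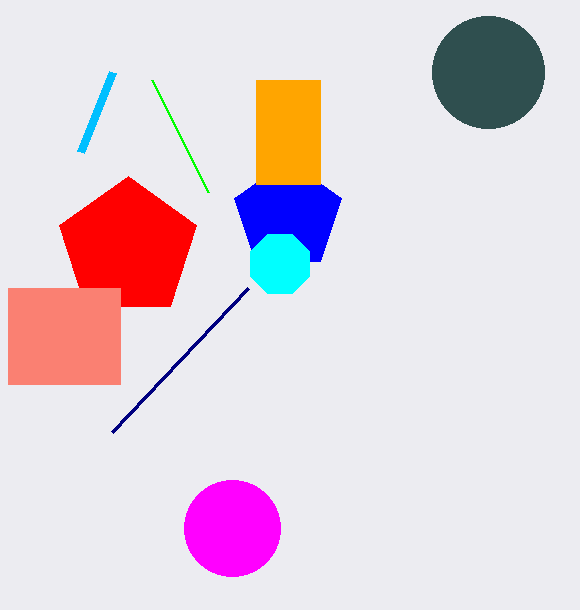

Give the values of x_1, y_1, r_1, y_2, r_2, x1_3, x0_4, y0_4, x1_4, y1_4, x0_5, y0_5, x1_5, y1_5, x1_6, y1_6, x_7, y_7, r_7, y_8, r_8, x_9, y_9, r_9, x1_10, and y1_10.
x_1 = 128
y_1 = 248
r_1 = 72
y_2 = 216
r_2 = 56
x1_3 = 248
x0_4 = 8
y0_4 = 288
x1_4 = 120
y1_4 = 384
x0_5 = 256
y0_5 = 80
x1_5 = 320
y1_5 = 184
x1_6 = 152
y1_6 = 80
x_7 = 232
y_7 = 528
r_7 = 48
y_8 = 264
r_8 = 32
x_9 = 488
y_9 = 72
r_9 = 56
x1_10 = 80
y1_10 = 152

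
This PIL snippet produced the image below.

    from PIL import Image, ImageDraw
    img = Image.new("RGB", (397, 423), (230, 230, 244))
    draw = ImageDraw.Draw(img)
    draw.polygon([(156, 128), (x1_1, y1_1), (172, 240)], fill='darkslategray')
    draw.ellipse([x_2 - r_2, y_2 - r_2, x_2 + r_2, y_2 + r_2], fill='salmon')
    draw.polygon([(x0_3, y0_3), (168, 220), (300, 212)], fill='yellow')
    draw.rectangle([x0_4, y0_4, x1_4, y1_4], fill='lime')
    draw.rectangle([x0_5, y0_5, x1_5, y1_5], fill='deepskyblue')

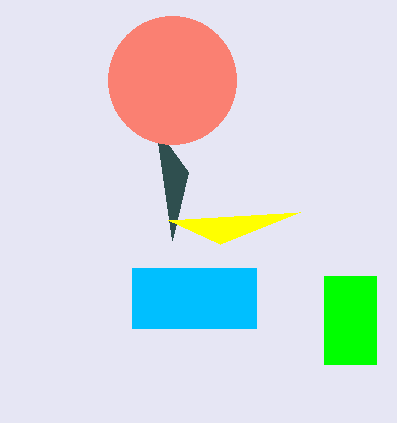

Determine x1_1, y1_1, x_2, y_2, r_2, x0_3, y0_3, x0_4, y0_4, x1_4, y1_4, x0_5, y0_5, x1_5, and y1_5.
x1_1 = 188, y1_1 = 172, x_2 = 172, y_2 = 80, r_2 = 64, x0_3 = 220, y0_3 = 244, x0_4 = 324, y0_4 = 276, x1_4 = 376, y1_4 = 364, x0_5 = 132, y0_5 = 268, x1_5 = 256, y1_5 = 328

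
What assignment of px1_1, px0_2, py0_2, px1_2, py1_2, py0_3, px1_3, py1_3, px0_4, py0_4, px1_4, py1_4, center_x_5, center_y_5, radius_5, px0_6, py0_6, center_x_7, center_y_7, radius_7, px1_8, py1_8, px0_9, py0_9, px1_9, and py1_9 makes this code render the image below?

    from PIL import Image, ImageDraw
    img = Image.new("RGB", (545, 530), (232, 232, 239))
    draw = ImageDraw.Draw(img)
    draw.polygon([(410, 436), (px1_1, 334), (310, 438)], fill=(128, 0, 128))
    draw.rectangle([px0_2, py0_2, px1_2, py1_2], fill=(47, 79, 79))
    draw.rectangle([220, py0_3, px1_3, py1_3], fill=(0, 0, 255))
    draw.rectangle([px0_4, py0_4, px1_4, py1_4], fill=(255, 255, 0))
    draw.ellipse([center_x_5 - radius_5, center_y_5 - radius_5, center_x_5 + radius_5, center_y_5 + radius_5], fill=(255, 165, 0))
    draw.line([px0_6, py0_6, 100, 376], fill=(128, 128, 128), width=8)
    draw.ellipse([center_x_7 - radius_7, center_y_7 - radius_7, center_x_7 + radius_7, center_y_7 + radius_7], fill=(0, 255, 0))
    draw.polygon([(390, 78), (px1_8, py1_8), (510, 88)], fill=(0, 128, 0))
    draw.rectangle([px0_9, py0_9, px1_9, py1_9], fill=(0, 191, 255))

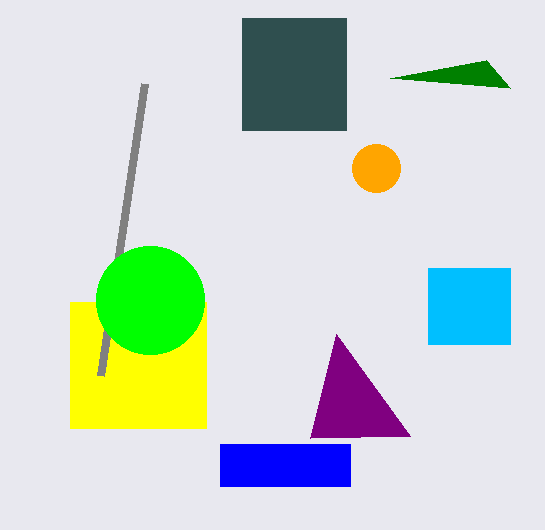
px1_1 = 336; px0_2 = 242; py0_2 = 18; px1_2 = 346; py1_2 = 130; py0_3 = 444; px1_3 = 350; py1_3 = 486; px0_4 = 70; py0_4 = 302; px1_4 = 206; py1_4 = 428; center_x_5 = 376; center_y_5 = 168; radius_5 = 24; px0_6 = 144; py0_6 = 84; center_x_7 = 150; center_y_7 = 300; radius_7 = 54; px1_8 = 486; py1_8 = 60; px0_9 = 428; py0_9 = 268; px1_9 = 510; py1_9 = 344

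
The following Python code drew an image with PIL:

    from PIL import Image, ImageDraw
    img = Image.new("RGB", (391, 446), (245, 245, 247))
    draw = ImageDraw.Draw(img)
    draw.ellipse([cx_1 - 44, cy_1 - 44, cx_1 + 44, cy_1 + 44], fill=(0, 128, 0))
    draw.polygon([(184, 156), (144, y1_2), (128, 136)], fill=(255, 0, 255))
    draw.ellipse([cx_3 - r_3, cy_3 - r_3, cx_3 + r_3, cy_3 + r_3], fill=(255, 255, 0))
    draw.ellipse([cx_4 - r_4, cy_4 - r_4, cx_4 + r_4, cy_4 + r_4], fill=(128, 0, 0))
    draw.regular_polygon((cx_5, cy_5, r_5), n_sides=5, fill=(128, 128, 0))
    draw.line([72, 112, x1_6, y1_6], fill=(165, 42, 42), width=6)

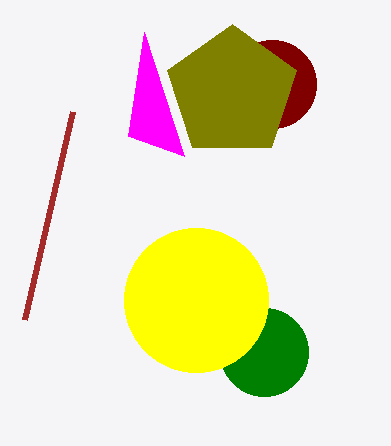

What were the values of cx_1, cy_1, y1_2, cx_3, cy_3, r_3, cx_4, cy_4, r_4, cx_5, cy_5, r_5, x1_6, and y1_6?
cx_1 = 264, cy_1 = 352, y1_2 = 32, cx_3 = 196, cy_3 = 300, r_3 = 72, cx_4 = 272, cy_4 = 84, r_4 = 44, cx_5 = 232, cy_5 = 92, r_5 = 68, x1_6 = 24, y1_6 = 320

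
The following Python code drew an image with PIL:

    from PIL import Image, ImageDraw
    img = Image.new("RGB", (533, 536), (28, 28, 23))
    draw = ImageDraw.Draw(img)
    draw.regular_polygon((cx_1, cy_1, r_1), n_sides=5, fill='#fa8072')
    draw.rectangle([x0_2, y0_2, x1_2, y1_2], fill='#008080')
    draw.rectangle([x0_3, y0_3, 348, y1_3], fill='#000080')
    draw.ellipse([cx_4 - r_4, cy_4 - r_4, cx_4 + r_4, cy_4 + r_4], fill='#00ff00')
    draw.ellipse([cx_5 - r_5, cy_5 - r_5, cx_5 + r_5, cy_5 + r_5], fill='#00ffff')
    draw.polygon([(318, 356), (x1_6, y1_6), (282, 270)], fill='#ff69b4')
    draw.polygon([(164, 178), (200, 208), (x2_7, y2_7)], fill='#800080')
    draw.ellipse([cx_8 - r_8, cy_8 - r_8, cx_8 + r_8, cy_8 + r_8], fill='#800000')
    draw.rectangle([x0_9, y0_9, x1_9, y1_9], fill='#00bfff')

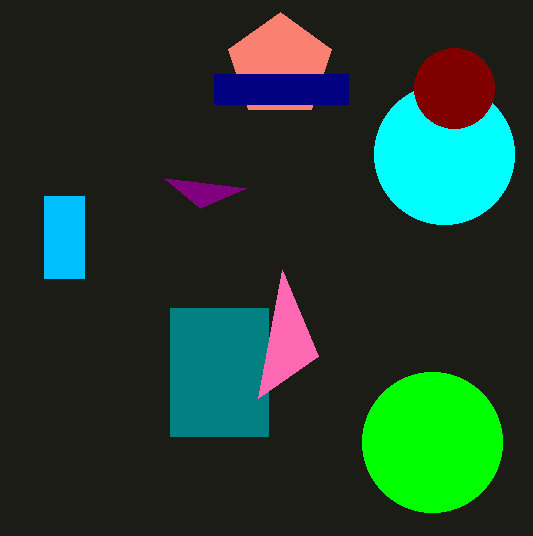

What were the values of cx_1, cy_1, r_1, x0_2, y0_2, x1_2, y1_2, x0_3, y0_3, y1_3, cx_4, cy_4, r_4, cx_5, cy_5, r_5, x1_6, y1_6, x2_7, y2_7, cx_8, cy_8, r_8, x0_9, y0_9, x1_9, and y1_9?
cx_1 = 280
cy_1 = 66
r_1 = 54
x0_2 = 170
y0_2 = 308
x1_2 = 268
y1_2 = 436
x0_3 = 214
y0_3 = 74
y1_3 = 104
cx_4 = 432
cy_4 = 442
r_4 = 70
cx_5 = 444
cy_5 = 154
r_5 = 70
x1_6 = 258
y1_6 = 398
x2_7 = 246
y2_7 = 188
cx_8 = 454
cy_8 = 88
r_8 = 40
x0_9 = 44
y0_9 = 196
x1_9 = 84
y1_9 = 278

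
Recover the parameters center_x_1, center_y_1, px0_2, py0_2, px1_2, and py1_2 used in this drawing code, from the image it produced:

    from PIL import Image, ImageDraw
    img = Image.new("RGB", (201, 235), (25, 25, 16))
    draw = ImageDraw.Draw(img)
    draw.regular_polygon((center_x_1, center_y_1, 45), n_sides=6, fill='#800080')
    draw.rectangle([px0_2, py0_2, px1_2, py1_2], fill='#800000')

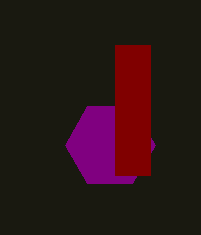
center_x_1 = 110; center_y_1 = 145; px0_2 = 115; py0_2 = 45; px1_2 = 150; py1_2 = 175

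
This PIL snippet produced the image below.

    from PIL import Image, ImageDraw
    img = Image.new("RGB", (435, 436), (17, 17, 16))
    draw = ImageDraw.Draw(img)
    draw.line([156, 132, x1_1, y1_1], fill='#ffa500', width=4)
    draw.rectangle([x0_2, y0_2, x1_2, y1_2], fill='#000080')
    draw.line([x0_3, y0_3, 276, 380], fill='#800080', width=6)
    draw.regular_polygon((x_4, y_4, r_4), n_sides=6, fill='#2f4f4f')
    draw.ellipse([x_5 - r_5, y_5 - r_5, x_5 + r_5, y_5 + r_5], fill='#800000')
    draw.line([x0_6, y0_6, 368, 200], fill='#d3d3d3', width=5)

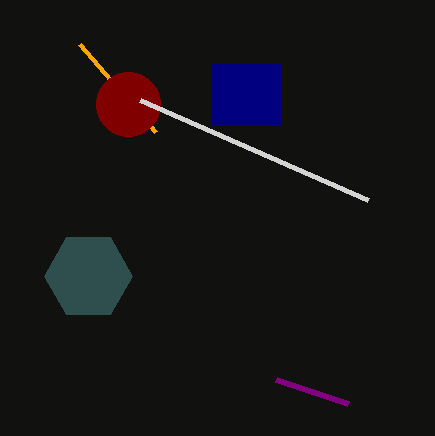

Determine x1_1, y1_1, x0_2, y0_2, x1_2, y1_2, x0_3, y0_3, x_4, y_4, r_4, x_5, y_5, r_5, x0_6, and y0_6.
x1_1 = 80
y1_1 = 44
x0_2 = 212
y0_2 = 64
x1_2 = 280
y1_2 = 124
x0_3 = 348
y0_3 = 404
x_4 = 88
y_4 = 276
r_4 = 44
x_5 = 128
y_5 = 104
r_5 = 32
x0_6 = 140
y0_6 = 100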